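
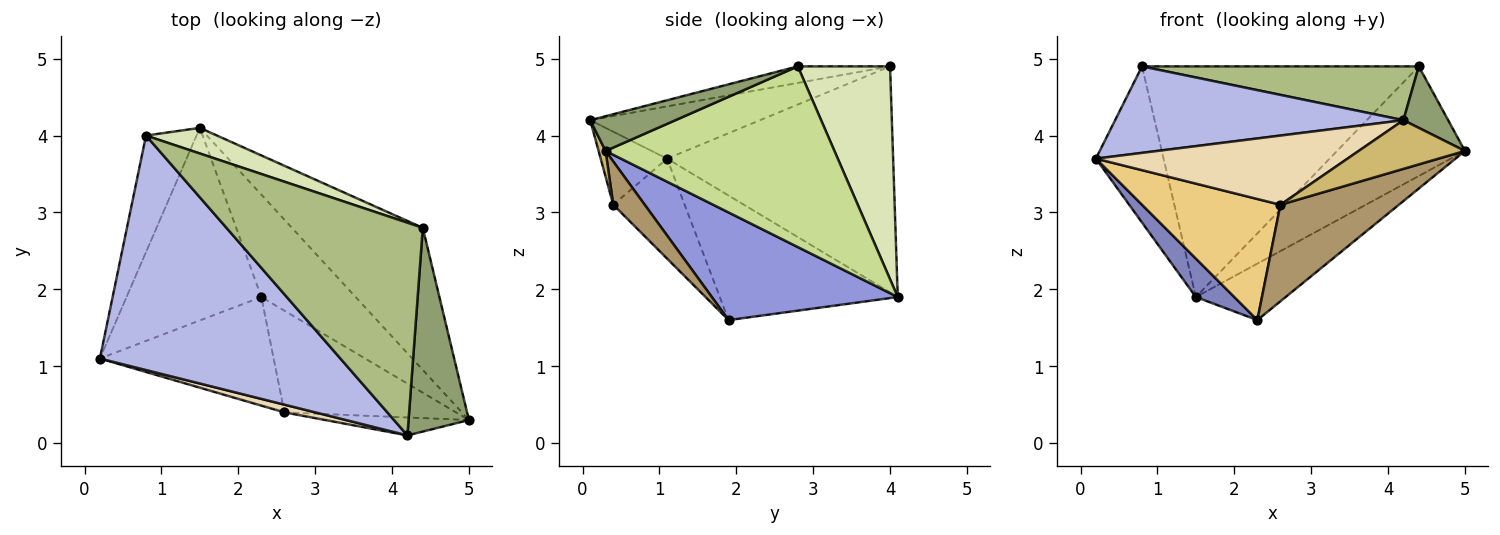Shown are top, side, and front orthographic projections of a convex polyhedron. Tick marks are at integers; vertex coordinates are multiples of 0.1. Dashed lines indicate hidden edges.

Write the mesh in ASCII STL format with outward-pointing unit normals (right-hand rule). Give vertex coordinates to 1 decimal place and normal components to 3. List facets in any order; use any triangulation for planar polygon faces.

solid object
 facet normal -0.937 0.280 -0.209
  outer loop
   vertex 0.8 4.0 4.9
   vertex 1.5 4.1 1.9
   vertex 0.2 1.1 3.7
  endloop
 endfacet
 facet normal -0.671 -0.145 -0.727
  outer loop
   vertex 2.3 1.9 1.6
   vertex 0.2 1.1 3.7
   vertex 1.5 4.1 1.9
  endloop
 endfacet
 facet normal 0.707 0.342 -0.619
  outer loop
   vertex 2.3 1.9 1.6
   vertex 1.5 4.1 1.9
   vertex 5.0 0.3 3.8
  endloop
 endfacet
 facet normal -0.200 -0.339 0.919
  outer loop
   vertex 4.2 0.1 4.2
   vertex 0.8 4.0 4.9
   vertex 0.2 1.1 3.7
  endloop
 endfacet
 facet normal 0.483 -0.253 0.839
  outer loop
   vertex 4.4 2.8 4.9
   vertex 4.2 0.1 4.2
   vertex 5.0 0.3 3.8
  endloop
 endfacet
 facet normal -0.081 -0.244 0.966
  outer loop
   vertex 4.4 2.8 4.9
   vertex 0.8 4.0 4.9
   vertex 4.2 0.1 4.2
  endloop
 endfacet
 facet normal 0.738 0.412 -0.535
  outer loop
   vertex 4.4 2.8 4.9
   vertex 5.0 0.3 3.8
   vertex 1.5 4.1 1.9
  endloop
 endfacet
 facet normal 0.314 0.943 0.105
  outer loop
   vertex 4.4 2.8 4.9
   vertex 1.5 4.1 1.9
   vertex 0.8 4.0 4.9
  endloop
 endfacet
 facet normal 0.180 -0.677 -0.713
  outer loop
   vertex 2.6 0.4 3.1
   vertex 2.3 1.9 1.6
   vertex 5.0 0.3 3.8
  endloop
 endfacet
 facet normal 0.062 -0.937 -0.345
  outer loop
   vertex 2.6 0.4 3.1
   vertex 5.0 0.3 3.8
   vertex 4.2 0.1 4.2
  endloop
 endfacet
 facet normal -0.359 -0.695 -0.623
  outer loop
   vertex 2.6 0.4 3.1
   vertex 0.2 1.1 3.7
   vertex 2.3 1.9 1.6
  endloop
 endfacet
 facet normal -0.254 -0.961 0.107
  outer loop
   vertex 2.6 0.4 3.1
   vertex 4.2 0.1 4.2
   vertex 0.2 1.1 3.7
  endloop
 endfacet
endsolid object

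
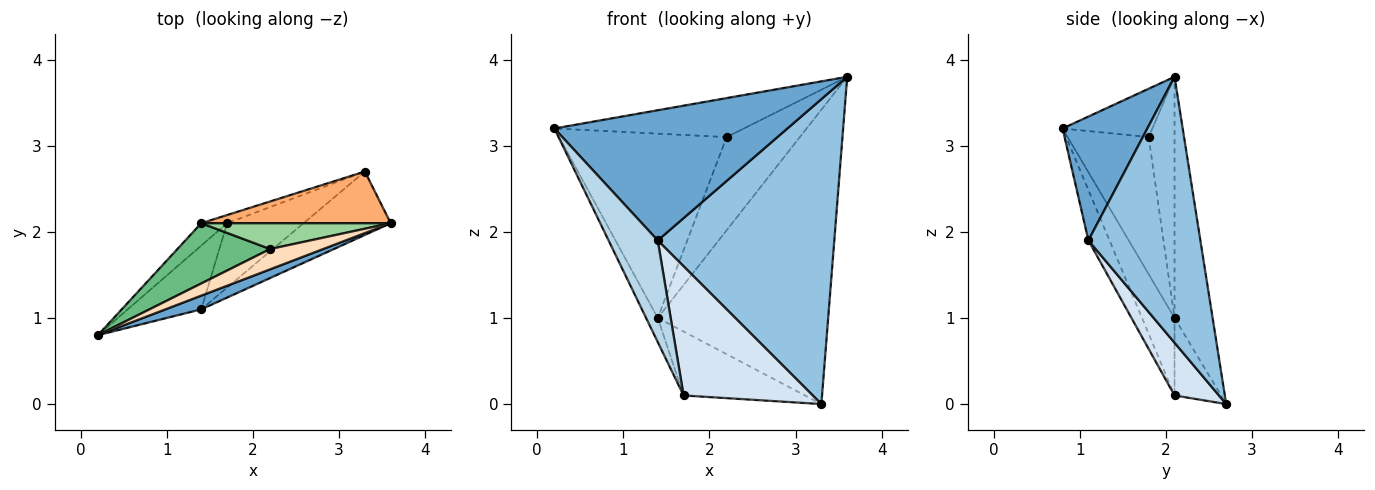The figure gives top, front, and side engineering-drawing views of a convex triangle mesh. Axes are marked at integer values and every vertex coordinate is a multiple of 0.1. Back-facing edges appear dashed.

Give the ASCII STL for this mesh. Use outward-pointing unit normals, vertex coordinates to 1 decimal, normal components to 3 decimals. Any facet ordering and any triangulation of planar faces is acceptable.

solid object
 facet normal 0.340 -0.935 0.098
  outer loop
   vertex 1.4 1.1 1.9
   vertex 3.6 2.1 3.8
   vertex 0.2 0.8 3.2
  endloop
 endfacet
 facet normal 0.527 -0.832 -0.173
  outer loop
   vertex 1.4 1.1 1.9
   vertex 3.3 2.7 0.0
   vertex 3.6 2.1 3.8
  endloop
 endfacet
 facet normal -0.342 -0.796 -0.499
  outer loop
   vertex 1.4 1.1 1.9
   vertex 0.2 0.8 3.2
   vertex 1.7 2.1 0.1
  endloop
 endfacet
 facet normal 0.294 -0.855 -0.426
  outer loop
   vertex 1.4 1.1 1.9
   vertex 1.7 2.1 0.1
   vertex 3.3 2.7 0.0
  endloop
 endfacet
 facet normal -0.898 0.322 -0.299
  outer loop
   vertex 1.4 2.1 1.0
   vertex 1.7 2.1 0.1
   vertex 0.2 0.8 3.2
  endloop
 endfacet
 facet normal -0.215 0.962 0.169
  outer loop
   vertex 1.4 2.1 1.0
   vertex 3.6 2.1 3.8
   vertex 3.3 2.7 0.0
  endloop
 endfacet
 facet normal -0.355 0.927 -0.118
  outer loop
   vertex 1.4 2.1 1.0
   vertex 3.3 2.7 0.0
   vertex 1.7 2.1 0.1
  endloop
 endfacet
 facet normal -0.388 0.818 0.425
  outer loop
   vertex 2.2 1.8 3.1
   vertex 0.2 0.8 3.2
   vertex 3.6 2.1 3.8
  endloop
 endfacet
 facet normal -0.418 0.864 0.282
  outer loop
   vertex 2.2 1.8 3.1
   vertex 1.4 2.1 1.0
   vertex 0.2 0.8 3.2
  endloop
 endfacet
 facet normal -0.322 0.912 0.253
  outer loop
   vertex 2.2 1.8 3.1
   vertex 3.6 2.1 3.8
   vertex 1.4 2.1 1.0
  endloop
 endfacet
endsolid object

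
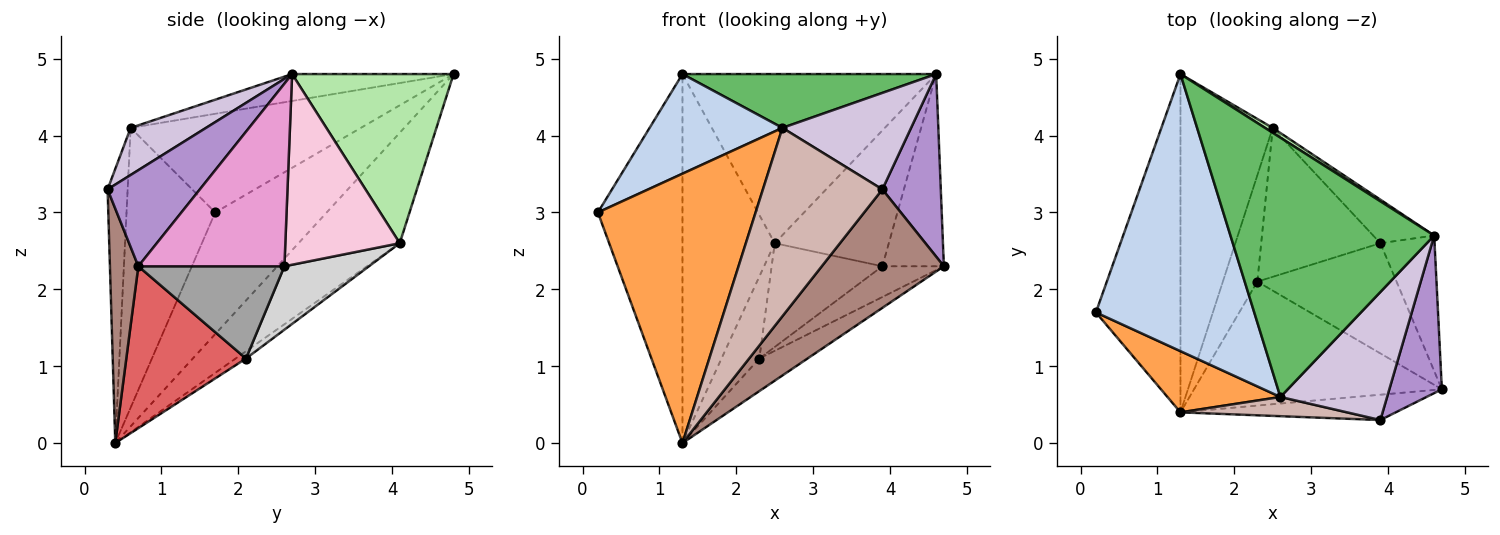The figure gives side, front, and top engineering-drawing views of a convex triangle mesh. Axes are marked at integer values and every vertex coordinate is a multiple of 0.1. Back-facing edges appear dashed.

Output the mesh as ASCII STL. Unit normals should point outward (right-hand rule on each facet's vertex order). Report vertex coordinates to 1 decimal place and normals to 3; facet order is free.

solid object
 facet normal -0.697 0.529 -0.485
  outer loop
   vertex 1.3 0.4 0.0
   vertex 0.2 1.7 3.0
   vertex 1.3 4.8 4.8
  endloop
 endfacet
 facet normal -0.506 -0.292 0.812
  outer loop
   vertex 2.6 0.6 4.1
   vertex 1.3 4.8 4.8
   vertex 0.2 1.7 3.0
  endloop
 endfacet
 facet normal -0.481 -0.855 0.194
  outer loop
   vertex 2.6 0.6 4.1
   vertex 0.2 1.7 3.0
   vertex 1.3 0.4 0.0
  endloop
 endfacet
 facet normal -0.629 0.573 -0.525
  outer loop
   vertex 2.5 4.1 2.6
   vertex 1.3 0.4 0.0
   vertex 1.3 4.8 4.8
  endloop
 endfacet
 facet normal -0.128 -0.202 0.971
  outer loop
   vertex 4.6 2.7 4.8
   vertex 1.3 4.8 4.8
   vertex 2.6 0.6 4.1
  endloop
 endfacet
 facet normal 0.537 0.843 0.024
  outer loop
   vertex 4.6 2.7 4.8
   vertex 2.5 4.1 2.6
   vertex 1.3 4.8 4.8
  endloop
 endfacet
 facet normal 0.534 0.215 -0.818
  outer loop
   vertex 2.3 2.1 1.1
   vertex 4.7 0.7 2.3
   vertex 1.3 0.4 0.0
  endloop
 endfacet
 facet normal -0.165 0.602 -0.781
  outer loop
   vertex 2.3 2.1 1.1
   vertex 1.3 0.4 0.0
   vertex 2.5 4.1 2.6
  endloop
 endfacet
 facet normal 0.767 -0.486 0.419
  outer loop
   vertex 3.9 0.3 3.3
   vertex 4.7 0.7 2.3
   vertex 4.6 2.7 4.8
  endloop
 endfacet
 facet normal 0.332 -0.568 0.753
  outer loop
   vertex 3.9 0.3 3.3
   vertex 4.6 2.7 4.8
   vertex 2.6 0.6 4.1
  endloop
 endfacet
 facet normal 0.222 -0.954 -0.204
  outer loop
   vertex 3.9 0.3 3.3
   vertex 1.3 0.4 0.0
   vertex 4.7 0.7 2.3
  endloop
 endfacet
 facet normal -0.165 -0.981 0.100
  outer loop
   vertex 3.9 0.3 3.3
   vertex 2.6 0.6 4.1
   vertex 1.3 0.4 0.0
  endloop
 endfacet
 facet normal 0.889 0.374 -0.264
  outer loop
   vertex 3.9 2.6 2.3
   vertex 4.6 2.7 4.8
   vertex 4.7 0.7 2.3
  endloop
 endfacet
 facet normal 0.691 0.689 -0.221
  outer loop
   vertex 3.9 2.6 2.3
   vertex 2.5 4.1 2.6
   vertex 4.6 2.7 4.8
  endloop
 endfacet
 facet normal 0.538 0.227 -0.812
  outer loop
   vertex 3.9 2.6 2.3
   vertex 4.7 0.7 2.3
   vertex 2.3 2.1 1.1
  endloop
 endfacet
 facet normal 0.400 0.524 -0.752
  outer loop
   vertex 3.9 2.6 2.3
   vertex 2.3 2.1 1.1
   vertex 2.5 4.1 2.6
  endloop
 endfacet
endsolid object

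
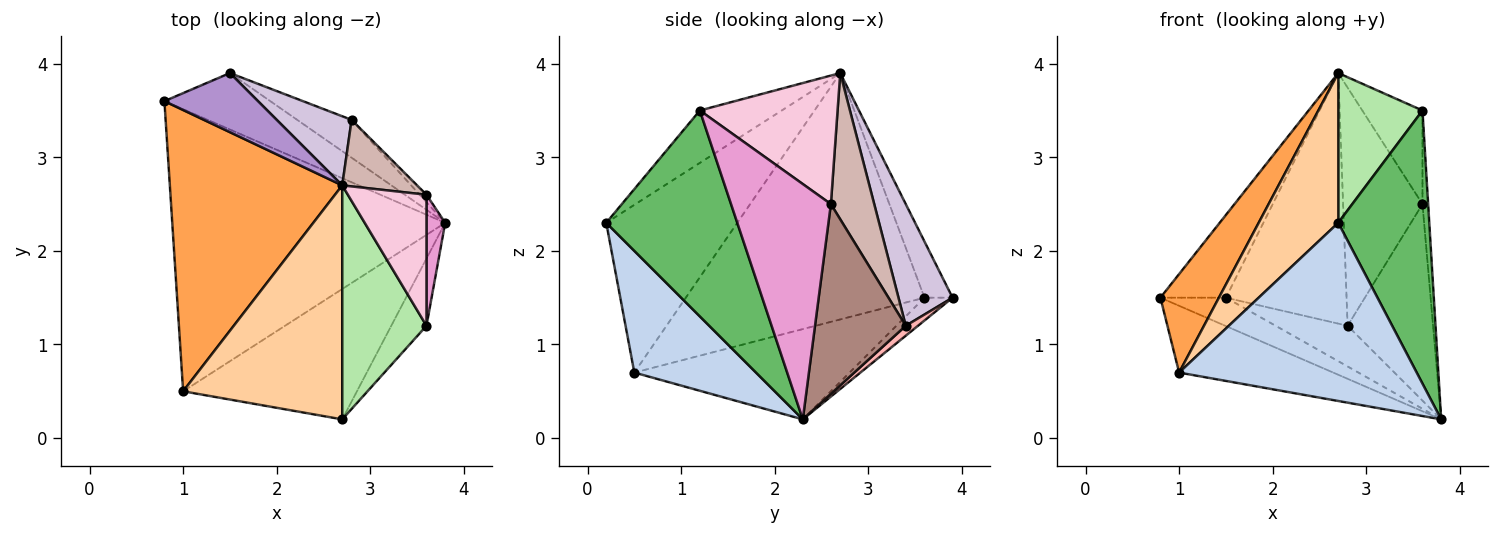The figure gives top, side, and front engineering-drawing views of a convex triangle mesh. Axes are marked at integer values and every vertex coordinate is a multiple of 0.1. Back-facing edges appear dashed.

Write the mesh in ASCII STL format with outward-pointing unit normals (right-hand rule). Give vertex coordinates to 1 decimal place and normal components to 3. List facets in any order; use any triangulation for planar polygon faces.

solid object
 facet normal -0.306 0.219 -0.926
  outer loop
   vertex 1.0 0.5 0.7
   vertex 0.8 3.6 1.5
   vertex 3.8 2.3 0.2
  endloop
 endfacet
 facet normal 0.382 -0.746 -0.546
  outer loop
   vertex 1.0 0.5 0.7
   vertex 3.8 2.3 0.2
   vertex 2.7 0.2 2.3
  endloop
 endfacet
 facet normal -0.803 -0.197 0.562
  outer loop
   vertex 1.0 0.5 0.7
   vertex 2.7 2.7 3.9
   vertex 0.8 3.6 1.5
  endloop
 endfacet
 facet normal -0.664 -0.403 0.630
  outer loop
   vertex 1.0 0.5 0.7
   vertex 2.7 0.2 2.3
   vertex 2.7 2.7 3.9
  endloop
 endfacet
 facet normal 0.813 -0.565 -0.139
  outer loop
   vertex 3.6 1.2 3.5
   vertex 2.7 0.2 2.3
   vertex 3.8 2.3 0.2
  endloop
 endfacet
 facet normal -0.464 -0.477 0.746
  outer loop
   vertex 3.6 1.2 3.5
   vertex 2.7 2.7 3.9
   vertex 2.7 0.2 2.3
  endloop
 endfacet
 facet normal -0.189 0.441 -0.877
  outer loop
   vertex 1.5 3.9 1.5
   vertex 3.8 2.3 0.2
   vertex 0.8 3.6 1.5
  endloop
 endfacet
 facet normal 0.124 0.727 -0.676
  outer loop
   vertex 1.5 3.9 1.5
   vertex 2.8 3.4 1.2
   vertex 3.8 2.3 0.2
  endloop
 endfacet
 facet normal -0.329 0.768 0.549
  outer loop
   vertex 1.5 3.9 1.5
   vertex 0.8 3.6 1.5
   vertex 2.7 2.7 3.9
  endloop
 endfacet
 facet normal 0.397 0.885 0.244
  outer loop
   vertex 1.5 3.9 1.5
   vertex 2.7 2.7 3.9
   vertex 2.8 3.4 1.2
  endloop
 endfacet
 facet normal 0.728 0.685 -0.026
  outer loop
   vertex 3.6 2.6 2.5
   vertex 3.8 2.3 0.2
   vertex 2.8 3.4 1.2
  endloop
 endfacet
 facet normal 0.465 0.852 0.238
  outer loop
   vertex 3.6 2.6 2.5
   vertex 2.8 3.4 1.2
   vertex 2.7 2.7 3.9
  endloop
 endfacet
 facet normal 0.995 0.057 0.079
  outer loop
   vertex 3.6 2.6 2.5
   vertex 3.6 1.2 3.5
   vertex 3.8 2.3 0.2
  endloop
 endfacet
 facet normal 0.799 0.349 0.489
  outer loop
   vertex 3.6 2.6 2.5
   vertex 2.7 2.7 3.9
   vertex 3.6 1.2 3.5
  endloop
 endfacet
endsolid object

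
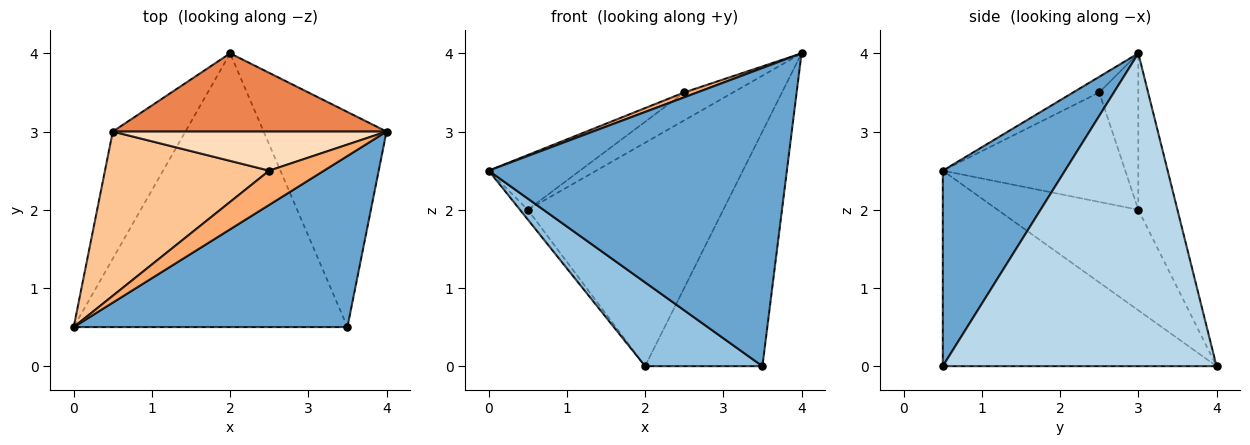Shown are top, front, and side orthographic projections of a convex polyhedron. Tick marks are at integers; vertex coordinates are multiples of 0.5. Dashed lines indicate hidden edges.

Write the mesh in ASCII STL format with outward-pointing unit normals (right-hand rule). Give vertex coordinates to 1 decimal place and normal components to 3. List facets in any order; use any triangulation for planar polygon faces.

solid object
 facet normal 0.335 -0.817 0.469
  outer loop
   vertex 3.5 0.5 0.0
   vertex 4.0 3.0 4.0
   vertex 0.0 0.5 2.5
  endloop
 endfacet
 facet normal -0.564 -0.242 -0.790
  outer loop
   vertex 3.5 0.5 0.0
   vertex 0.0 0.5 2.5
   vertex 2.0 4.0 0.0
  endloop
 endfacet
 facet normal 0.865 0.371 -0.340
  outer loop
   vertex 3.5 0.5 0.0
   vertex 2.0 4.0 0.0
   vertex 4.0 3.0 4.0
  endloop
 endfacet
 facet normal -0.810 0.045 -0.585
  outer loop
   vertex 0.5 3.0 2.0
   vertex 2.0 4.0 0.0
   vertex 0.0 0.5 2.5
  endloop
 endfacet
 facet normal -0.185 0.927 0.325
  outer loop
   vertex 0.5 3.0 2.0
   vertex 4.0 3.0 4.0
   vertex 2.0 4.0 0.0
  endloop
 endfacet
 facet normal -0.272 -0.136 0.953
  outer loop
   vertex 2.5 2.5 3.5
   vertex 0.0 0.5 2.5
   vertex 4.0 3.0 4.0
  endloop
 endfacet
 facet normal -0.535 0.267 0.802
  outer loop
   vertex 2.5 2.5 3.5
   vertex 0.5 3.0 2.0
   vertex 0.0 0.5 2.5
  endloop
 endfacet
 facet normal -0.422 0.527 0.738
  outer loop
   vertex 2.5 2.5 3.5
   vertex 4.0 3.0 4.0
   vertex 0.5 3.0 2.0
  endloop
 endfacet
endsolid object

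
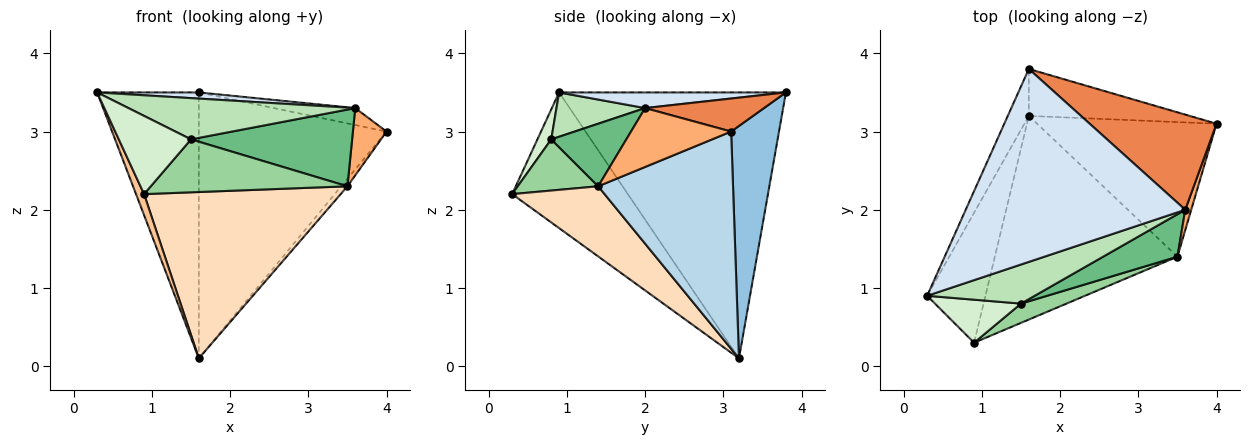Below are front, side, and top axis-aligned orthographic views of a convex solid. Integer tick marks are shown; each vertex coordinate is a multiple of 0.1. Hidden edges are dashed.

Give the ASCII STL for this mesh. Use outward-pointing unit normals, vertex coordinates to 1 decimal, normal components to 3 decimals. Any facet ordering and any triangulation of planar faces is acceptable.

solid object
 facet normal -0.910 0.408 -0.072
  outer loop
   vertex 1.6 3.2 0.1
   vertex 0.3 0.9 3.5
   vertex 1.6 3.8 3.5
  endloop
 endfacet
 facet normal 0.243 0.955 -0.169
  outer loop
   vertex 1.6 3.2 0.1
   vertex 1.6 3.8 3.5
   vertex 4.0 3.1 3.0
  endloop
 endfacet
 facet normal 0.771 0.035 -0.636
  outer loop
   vertex 3.5 1.4 2.3
   vertex 1.6 3.2 0.1
   vertex 4.0 3.1 3.0
  endloop
 endfacet
 facet normal 0.071 -0.032 0.997
  outer loop
   vertex 3.6 2.0 3.3
   vertex 1.6 3.8 3.5
   vertex 0.3 0.9 3.5
  endloop
 endfacet
 facet normal 0.248 0.170 0.954
  outer loop
   vertex 3.6 2.0 3.3
   vertex 4.0 3.1 3.0
   vertex 1.6 3.8 3.5
  endloop
 endfacet
 facet normal 0.944 -0.317 0.096
  outer loop
   vertex 3.6 2.0 3.3
   vertex 3.5 1.4 2.3
   vertex 4.0 3.1 3.0
  endloop
 endfacet
 facet normal -0.917 -0.064 -0.394
  outer loop
   vertex 0.9 0.3 2.2
   vertex 0.3 0.9 3.5
   vertex 1.6 3.2 0.1
  endloop
 endfacet
 facet normal 0.285 -0.606 -0.742
  outer loop
   vertex 0.9 0.3 2.2
   vertex 1.6 3.2 0.1
   vertex 3.5 1.4 2.3
  endloop
 endfacet
 facet normal 0.378 -0.810 0.448
  outer loop
   vertex 1.5 0.8 2.9
   vertex 3.5 1.4 2.3
   vertex 3.6 2.0 3.3
  endloop
 endfacet
 facet normal 0.359 -0.877 0.319
  outer loop
   vertex 1.5 0.8 2.9
   vertex 0.9 0.3 2.2
   vertex 3.5 1.4 2.3
  endloop
 endfacet
 facet normal 0.273 -0.698 0.662
  outer loop
   vertex 1.5 0.8 2.9
   vertex 3.6 2.0 3.3
   vertex 0.3 0.9 3.5
  endloop
 endfacet
 facet normal 0.166 -0.864 0.475
  outer loop
   vertex 1.5 0.8 2.9
   vertex 0.3 0.9 3.5
   vertex 0.9 0.3 2.2
  endloop
 endfacet
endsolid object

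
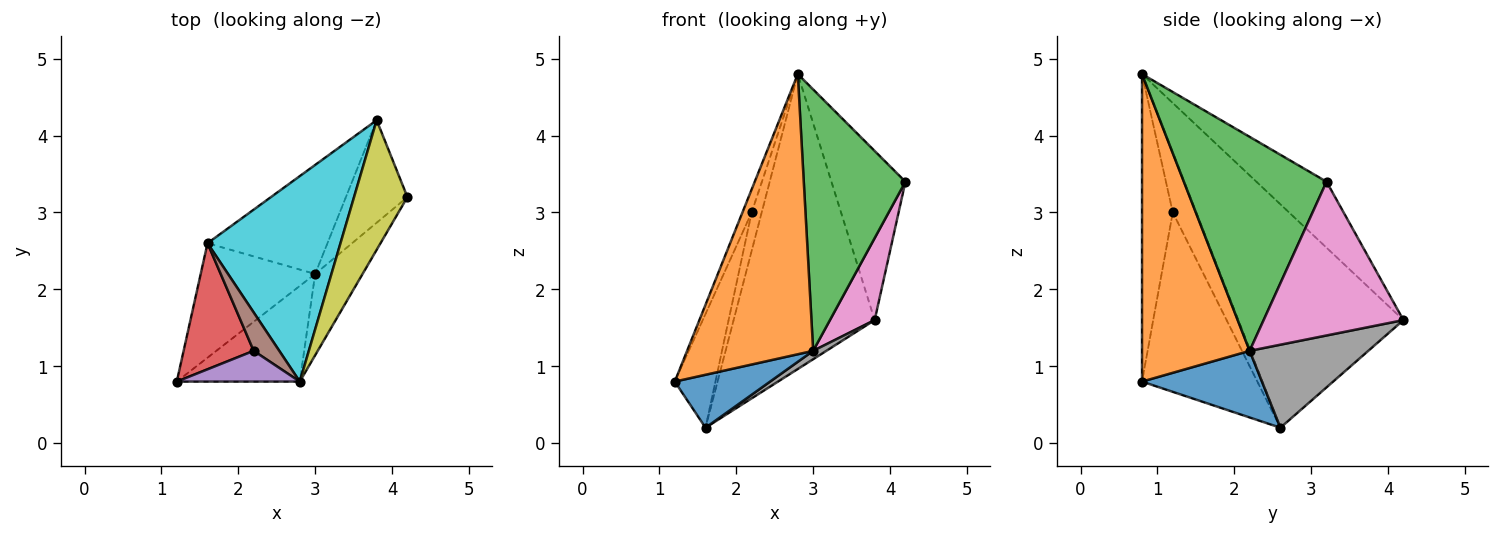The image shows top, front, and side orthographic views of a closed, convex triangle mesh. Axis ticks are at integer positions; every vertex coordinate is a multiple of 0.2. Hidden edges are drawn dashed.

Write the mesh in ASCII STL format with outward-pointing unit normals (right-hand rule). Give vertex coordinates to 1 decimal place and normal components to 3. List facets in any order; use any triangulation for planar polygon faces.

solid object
 facet normal 0.467 -0.371 -0.802
  outer loop
   vertex 3.0 2.2 1.2
   vertex 1.2 0.8 0.8
   vertex 1.6 2.6 0.2
  endloop
 endfacet
 facet normal 0.628 -0.736 -0.251
  outer loop
   vertex 3.0 2.2 1.2
   vertex 2.8 0.8 4.8
   vertex 1.2 0.8 0.8
  endloop
 endfacet
 facet normal 0.801 -0.571 -0.178
  outer loop
   vertex 3.0 2.2 1.2
   vertex 4.2 3.2 3.4
   vertex 2.8 0.8 4.8
  endloop
 endfacet
 facet normal -0.885 0.312 0.346
  outer loop
   vertex 2.2 1.2 3.0
   vertex 1.6 2.6 0.2
   vertex 1.2 0.8 0.8
  endloop
 endfacet
 facet normal -0.894 0.268 0.358
  outer loop
   vertex 2.2 1.2 3.0
   vertex 1.2 0.8 0.8
   vertex 2.8 0.8 4.8
  endloop
 endfacet
 facet normal -0.855 0.367 0.367
  outer loop
   vertex 2.2 1.2 3.0
   vertex 2.8 0.8 4.8
   vertex 1.6 2.6 0.2
  endloop
 endfacet
 facet normal 0.890 -0.285 -0.356
  outer loop
   vertex 3.8 4.2 1.6
   vertex 4.2 3.2 3.4
   vertex 3.0 2.2 1.2
  endloop
 endfacet
 facet normal 0.568 -0.063 -0.821
  outer loop
   vertex 3.8 4.2 1.6
   vertex 3.0 2.2 1.2
   vertex 1.6 2.6 0.2
  endloop
 endfacet
 facet normal -0.601 0.634 0.486
  outer loop
   vertex 3.8 4.2 1.6
   vertex 2.8 0.8 4.8
   vertex 4.2 3.2 3.4
  endloop
 endfacet
 facet normal -0.693 0.592 0.412
  outer loop
   vertex 3.8 4.2 1.6
   vertex 1.6 2.6 0.2
   vertex 2.8 0.8 4.8
  endloop
 endfacet
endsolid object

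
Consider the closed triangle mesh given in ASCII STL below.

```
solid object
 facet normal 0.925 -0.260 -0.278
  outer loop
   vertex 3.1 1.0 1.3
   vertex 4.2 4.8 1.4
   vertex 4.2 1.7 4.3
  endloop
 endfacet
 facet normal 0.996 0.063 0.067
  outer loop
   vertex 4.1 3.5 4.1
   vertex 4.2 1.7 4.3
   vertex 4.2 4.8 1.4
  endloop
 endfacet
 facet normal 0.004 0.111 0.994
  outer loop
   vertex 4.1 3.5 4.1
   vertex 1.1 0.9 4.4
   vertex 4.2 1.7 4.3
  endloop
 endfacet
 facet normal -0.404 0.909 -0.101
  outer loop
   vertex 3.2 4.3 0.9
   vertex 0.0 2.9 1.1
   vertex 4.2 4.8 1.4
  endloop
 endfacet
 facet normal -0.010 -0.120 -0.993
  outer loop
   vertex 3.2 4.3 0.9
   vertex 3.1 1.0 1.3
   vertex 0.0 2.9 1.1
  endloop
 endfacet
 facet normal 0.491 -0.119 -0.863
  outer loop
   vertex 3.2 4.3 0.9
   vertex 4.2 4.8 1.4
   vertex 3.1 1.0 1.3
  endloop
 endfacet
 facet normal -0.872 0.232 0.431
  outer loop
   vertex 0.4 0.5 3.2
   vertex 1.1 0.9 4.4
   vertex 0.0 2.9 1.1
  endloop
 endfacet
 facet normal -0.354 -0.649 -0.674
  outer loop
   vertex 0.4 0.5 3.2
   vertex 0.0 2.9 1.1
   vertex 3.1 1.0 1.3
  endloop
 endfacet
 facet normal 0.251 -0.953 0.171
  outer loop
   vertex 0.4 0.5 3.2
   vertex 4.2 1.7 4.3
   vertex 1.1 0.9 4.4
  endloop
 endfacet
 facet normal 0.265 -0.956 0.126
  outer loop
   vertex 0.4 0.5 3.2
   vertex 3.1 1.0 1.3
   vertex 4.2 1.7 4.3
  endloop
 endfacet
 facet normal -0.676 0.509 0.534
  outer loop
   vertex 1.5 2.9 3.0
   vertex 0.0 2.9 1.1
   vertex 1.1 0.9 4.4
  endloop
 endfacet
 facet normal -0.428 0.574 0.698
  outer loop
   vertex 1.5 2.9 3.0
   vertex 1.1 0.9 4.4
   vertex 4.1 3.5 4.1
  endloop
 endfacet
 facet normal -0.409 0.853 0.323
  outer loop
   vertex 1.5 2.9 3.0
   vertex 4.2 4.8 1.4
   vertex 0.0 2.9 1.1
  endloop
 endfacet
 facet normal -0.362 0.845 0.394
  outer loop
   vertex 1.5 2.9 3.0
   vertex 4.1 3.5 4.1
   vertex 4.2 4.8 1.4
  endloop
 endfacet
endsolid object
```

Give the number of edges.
21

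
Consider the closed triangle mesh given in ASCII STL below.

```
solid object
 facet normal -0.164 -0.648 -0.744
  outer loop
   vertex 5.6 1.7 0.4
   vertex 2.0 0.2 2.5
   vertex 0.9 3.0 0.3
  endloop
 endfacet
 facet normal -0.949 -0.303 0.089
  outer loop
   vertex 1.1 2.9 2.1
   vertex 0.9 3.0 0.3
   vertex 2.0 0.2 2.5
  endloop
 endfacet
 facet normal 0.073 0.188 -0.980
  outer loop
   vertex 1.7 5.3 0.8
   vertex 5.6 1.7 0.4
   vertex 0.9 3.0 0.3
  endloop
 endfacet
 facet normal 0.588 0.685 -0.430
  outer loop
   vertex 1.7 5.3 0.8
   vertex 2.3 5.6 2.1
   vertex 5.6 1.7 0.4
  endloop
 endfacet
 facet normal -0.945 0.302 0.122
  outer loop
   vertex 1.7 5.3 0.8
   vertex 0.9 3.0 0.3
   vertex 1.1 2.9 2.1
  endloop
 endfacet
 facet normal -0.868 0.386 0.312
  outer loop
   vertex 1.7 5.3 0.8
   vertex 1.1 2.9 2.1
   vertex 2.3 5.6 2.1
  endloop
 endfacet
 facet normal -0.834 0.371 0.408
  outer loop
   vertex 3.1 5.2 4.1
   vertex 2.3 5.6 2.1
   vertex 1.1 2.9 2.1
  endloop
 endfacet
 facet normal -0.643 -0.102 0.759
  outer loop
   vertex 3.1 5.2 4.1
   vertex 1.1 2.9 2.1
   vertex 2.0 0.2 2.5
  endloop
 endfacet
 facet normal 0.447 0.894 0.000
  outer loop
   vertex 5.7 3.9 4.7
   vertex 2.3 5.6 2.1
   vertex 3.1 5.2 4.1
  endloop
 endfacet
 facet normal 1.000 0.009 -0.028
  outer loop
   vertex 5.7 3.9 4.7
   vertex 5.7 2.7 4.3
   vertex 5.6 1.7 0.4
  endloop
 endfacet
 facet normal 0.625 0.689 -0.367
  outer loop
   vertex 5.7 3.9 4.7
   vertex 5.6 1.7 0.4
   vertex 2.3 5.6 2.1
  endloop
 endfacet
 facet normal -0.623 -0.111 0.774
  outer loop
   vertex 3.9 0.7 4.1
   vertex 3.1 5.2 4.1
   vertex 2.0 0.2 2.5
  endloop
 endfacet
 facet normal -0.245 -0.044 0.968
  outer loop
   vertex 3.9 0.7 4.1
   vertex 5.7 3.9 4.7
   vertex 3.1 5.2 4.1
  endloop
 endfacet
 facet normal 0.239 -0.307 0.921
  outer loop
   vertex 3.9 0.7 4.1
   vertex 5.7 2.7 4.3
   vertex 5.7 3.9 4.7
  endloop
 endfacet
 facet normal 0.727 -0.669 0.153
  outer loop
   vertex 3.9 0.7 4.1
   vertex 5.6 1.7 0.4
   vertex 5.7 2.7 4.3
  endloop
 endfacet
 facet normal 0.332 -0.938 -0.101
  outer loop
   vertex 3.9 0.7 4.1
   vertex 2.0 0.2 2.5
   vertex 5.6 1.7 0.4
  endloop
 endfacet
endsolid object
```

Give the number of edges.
24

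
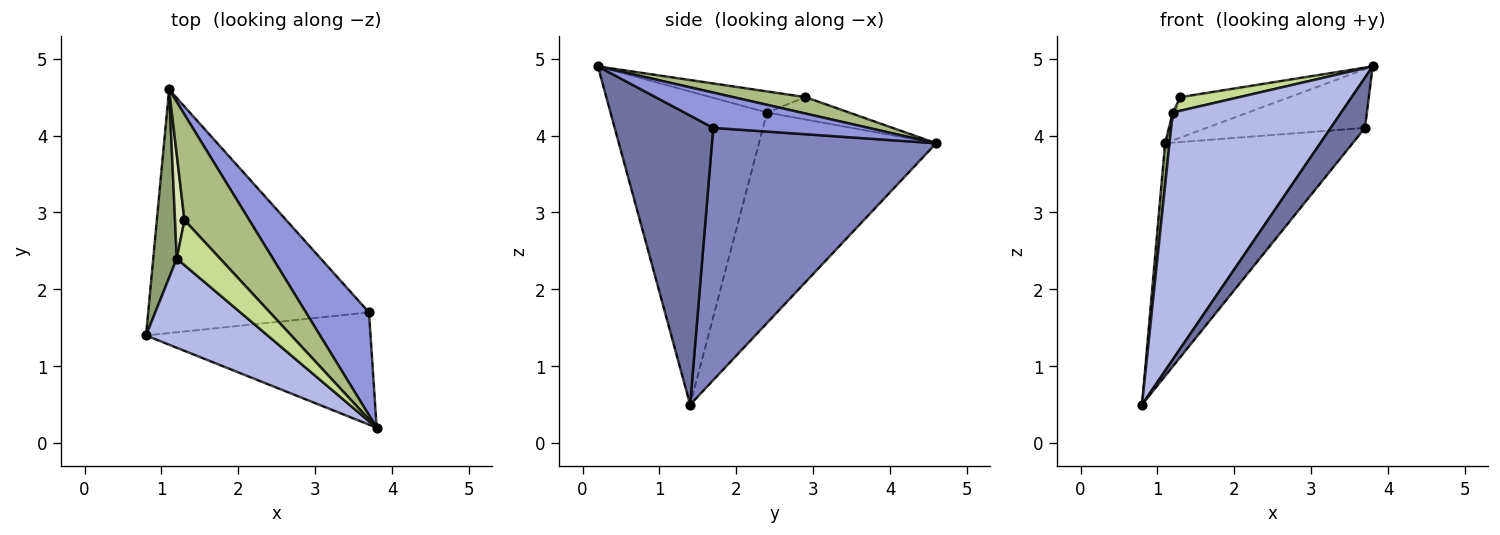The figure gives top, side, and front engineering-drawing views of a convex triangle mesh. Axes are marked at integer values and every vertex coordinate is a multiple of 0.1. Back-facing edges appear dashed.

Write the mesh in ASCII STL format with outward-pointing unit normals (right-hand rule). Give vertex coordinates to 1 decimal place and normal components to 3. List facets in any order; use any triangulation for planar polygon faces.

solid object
 facet normal 0.762 -0.265 -0.591
  outer loop
   vertex 3.7 1.7 4.1
   vertex 3.8 0.2 4.9
   vertex 0.8 1.4 0.5
  endloop
 endfacet
 facet normal 0.637 0.533 -0.557
  outer loop
   vertex 3.7 1.7 4.1
   vertex 0.8 1.4 0.5
   vertex 1.1 4.6 3.9
  endloop
 endfacet
 facet normal 0.437 0.446 0.781
  outer loop
   vertex 3.7 1.7 4.1
   vertex 1.1 4.6 3.9
   vertex 3.8 0.2 4.9
  endloop
 endfacet
 facet normal -0.658 -0.708 0.256
  outer loop
   vertex 1.2 2.4 4.3
   vertex 0.8 1.4 0.5
   vertex 3.8 0.2 4.9
  endloop
 endfacet
 facet normal -0.993 -0.025 0.111
  outer loop
   vertex 1.2 2.4 4.3
   vertex 1.1 4.6 3.9
   vertex 0.8 1.4 0.5
  endloop
 endfacet
 facet normal 0.230 0.348 0.909
  outer loop
   vertex 1.3 2.9 4.5
   vertex 3.8 0.2 4.9
   vertex 1.1 4.6 3.9
  endloop
 endfacet
 facet normal -0.422 -0.263 0.868
  outer loop
   vertex 1.3 2.9 4.5
   vertex 1.2 2.4 4.3
   vertex 3.8 0.2 4.9
  endloop
 endfacet
 facet normal -0.921 0.029 0.389
  outer loop
   vertex 1.3 2.9 4.5
   vertex 1.1 4.6 3.9
   vertex 1.2 2.4 4.3
  endloop
 endfacet
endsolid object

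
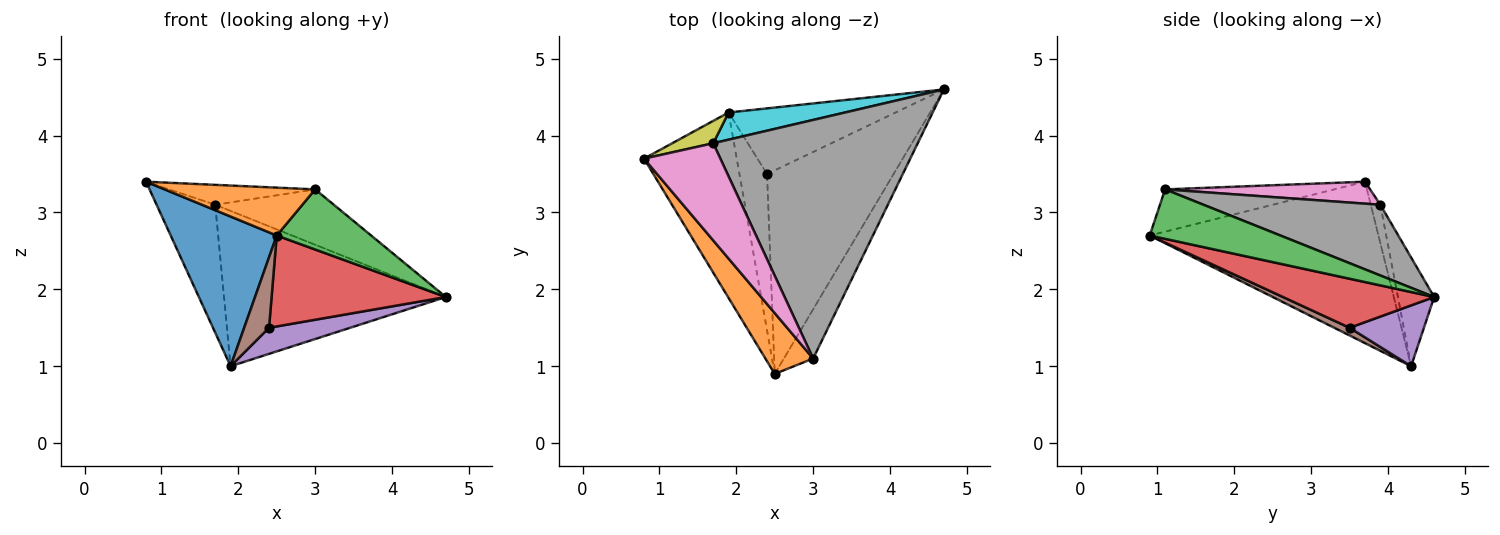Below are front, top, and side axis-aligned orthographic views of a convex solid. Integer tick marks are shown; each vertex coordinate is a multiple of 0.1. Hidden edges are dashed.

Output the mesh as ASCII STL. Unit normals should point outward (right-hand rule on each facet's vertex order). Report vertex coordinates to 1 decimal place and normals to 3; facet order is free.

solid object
 facet normal -0.805 -0.373 -0.462
  outer loop
   vertex 1.9 4.3 1.0
   vertex 2.5 0.9 2.7
   vertex 0.8 3.7 3.4
  endloop
 endfacet
 facet normal -0.571 -0.508 0.645
  outer loop
   vertex 3.0 1.1 3.3
   vertex 0.8 3.7 3.4
   vertex 2.5 0.9 2.7
  endloop
 endfacet
 facet normal 0.731 -0.528 -0.433
  outer loop
   vertex 3.0 1.1 3.3
   vertex 2.5 0.9 2.7
   vertex 4.7 4.6 1.9
  endloop
 endfacet
 facet normal 0.334 -0.384 -0.861
  outer loop
   vertex 2.4 3.5 1.5
   vertex 4.7 4.6 1.9
   vertex 2.5 0.9 2.7
  endloop
 endfacet
 facet normal 0.320 -0.350 -0.880
  outer loop
   vertex 2.4 3.5 1.5
   vertex 1.9 4.3 1.0
   vertex 4.7 4.6 1.9
  endloop
 endfacet
 facet normal 0.246 -0.398 -0.884
  outer loop
   vertex 2.4 3.5 1.5
   vertex 2.5 0.9 2.7
   vertex 1.9 4.3 1.0
  endloop
 endfacet
 facet normal 0.271 0.193 0.943
  outer loop
   vertex 1.7 3.9 3.1
   vertex 0.8 3.7 3.4
   vertex 3.0 1.1 3.3
  endloop
 endfacet
 facet normal 0.319 0.214 0.923
  outer loop
   vertex 1.7 3.9 3.1
   vertex 3.0 1.1 3.3
   vertex 4.7 4.6 1.9
  endloop
 endfacet
 facet normal -0.159 0.972 0.170
  outer loop
   vertex 1.7 3.9 3.1
   vertex 1.9 4.3 1.0
   vertex 0.8 3.7 3.4
  endloop
 endfacet
 facet normal -0.159 0.973 0.170
  outer loop
   vertex 1.7 3.9 3.1
   vertex 4.7 4.6 1.9
   vertex 1.9 4.3 1.0
  endloop
 endfacet
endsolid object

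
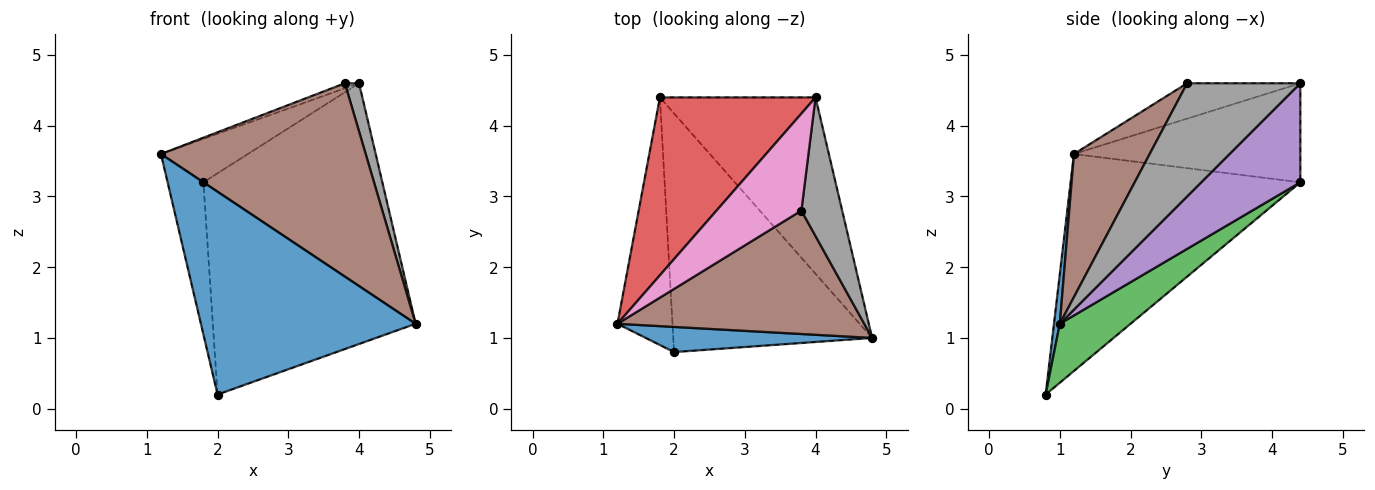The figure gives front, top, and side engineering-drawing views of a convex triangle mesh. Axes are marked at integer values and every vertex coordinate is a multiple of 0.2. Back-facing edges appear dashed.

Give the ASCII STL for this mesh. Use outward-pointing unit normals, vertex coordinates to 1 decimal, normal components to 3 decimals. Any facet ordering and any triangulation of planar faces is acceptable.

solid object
 facet normal 0.027 -0.992 0.123
  outer loop
   vertex 2.0 0.8 0.2
   vertex 4.8 1.0 1.2
   vertex 1.2 1.2 3.6
  endloop
 endfacet
 facet normal -0.958 0.149 -0.243
  outer loop
   vertex 2.0 0.8 0.2
   vertex 1.2 1.2 3.6
   vertex 1.8 4.4 3.2
  endloop
 endfacet
 facet normal 0.220 0.632 -0.743
  outer loop
   vertex 2.0 0.8 0.2
   vertex 1.8 4.4 3.2
   vertex 4.8 1.0 1.2
  endloop
 endfacet
 facet normal -0.526 0.202 0.826
  outer loop
   vertex 4.0 4.4 4.6
   vertex 1.8 4.4 3.2
   vertex 1.2 1.2 3.6
  endloop
 endfacet
 facet normal 0.385 0.696 -0.606
  outer loop
   vertex 4.0 4.4 4.6
   vertex 4.8 1.0 1.2
   vertex 1.8 4.4 3.2
  endloop
 endfacet
 facet normal 0.298 -0.805 0.514
  outer loop
   vertex 3.8 2.8 4.6
   vertex 1.2 1.2 3.6
   vertex 4.8 1.0 1.2
  endloop
 endfacet
 facet normal -0.384 0.048 0.922
  outer loop
   vertex 3.8 2.8 4.6
   vertex 4.0 4.4 4.6
   vertex 1.2 1.2 3.6
  endloop
 endfacet
 facet normal 0.934 -0.117 0.337
  outer loop
   vertex 3.8 2.8 4.6
   vertex 4.8 1.0 1.2
   vertex 4.0 4.4 4.6
  endloop
 endfacet
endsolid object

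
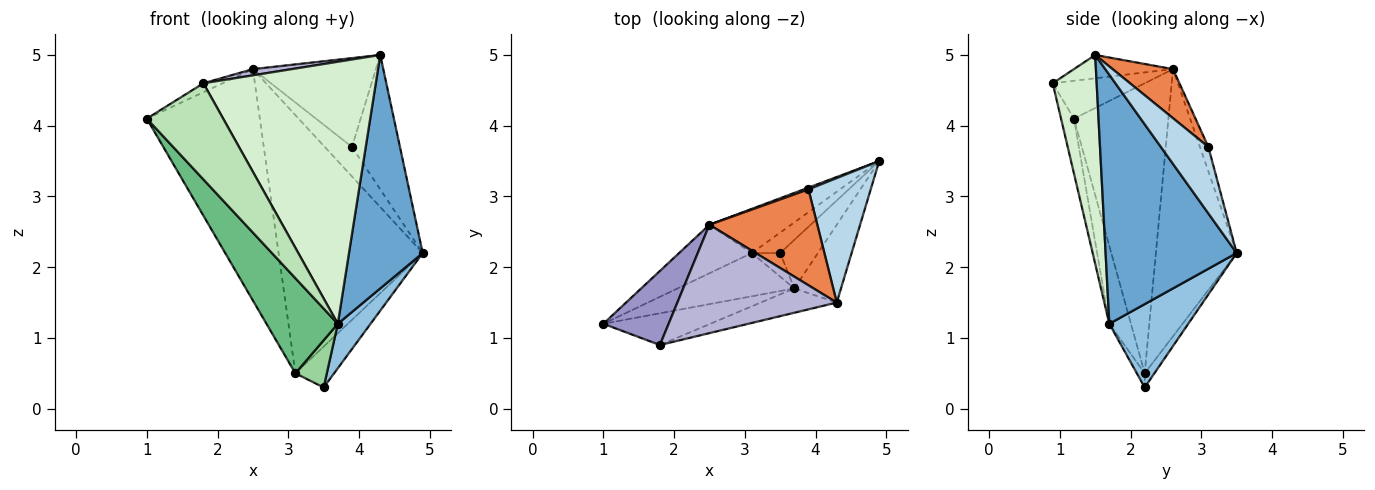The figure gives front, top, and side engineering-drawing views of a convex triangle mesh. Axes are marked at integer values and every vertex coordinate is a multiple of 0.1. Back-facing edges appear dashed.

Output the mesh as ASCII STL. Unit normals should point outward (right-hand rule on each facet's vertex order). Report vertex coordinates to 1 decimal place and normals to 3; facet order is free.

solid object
 facet normal 0.860 -0.484 -0.161
  outer loop
   vertex 3.7 1.7 1.2
   vertex 4.9 3.5 2.2
   vertex 4.3 1.5 5.0
  endloop
 endfacet
 facet normal 0.852 -0.354 -0.386
  outer loop
   vertex 3.7 1.7 1.2
   vertex 3.5 2.2 0.3
   vertex 4.9 3.5 2.2
  endloop
 endfacet
 facet normal 0.587 0.594 0.550
  outer loop
   vertex 3.9 3.1 3.7
   vertex 4.3 1.5 5.0
   vertex 4.9 3.5 2.2
  endloop
 endfacet
 facet normal -0.296 0.954 0.057
  outer loop
   vertex 3.9 3.1 3.7
   vertex 4.9 3.5 2.2
   vertex 2.5 2.6 4.8
  endloop
 endfacet
 facet normal 0.317 0.645 0.696
  outer loop
   vertex 3.9 3.1 3.7
   vertex 2.5 2.6 4.8
   vertex 4.3 1.5 5.0
  endloop
 endfacet
 facet normal -0.218 0.873 -0.436
  outer loop
   vertex 3.1 2.2 0.5
   vertex 4.9 3.5 2.2
   vertex 3.5 2.2 0.3
  endloop
 endfacet
 facet normal -0.484 0.863 -0.148
  outer loop
   vertex 3.1 2.2 0.5
   vertex 2.5 2.6 4.8
   vertex 4.9 3.5 2.2
  endloop
 endfacet
 facet normal -0.633 0.758 -0.159
  outer loop
   vertex 3.1 2.2 0.5
   vertex 1.0 1.2 4.1
   vertex 2.5 2.6 4.8
  endloop
 endfacet
 facet normal -0.266 -0.878 -0.399
  outer loop
   vertex 3.1 2.2 0.5
   vertex 3.7 1.7 1.2
   vertex 1.0 1.2 4.1
  endloop
 endfacet
 facet normal -0.218 -0.873 -0.436
  outer loop
   vertex 3.1 2.2 0.5
   vertex 3.5 2.2 0.3
   vertex 3.7 1.7 1.2
  endloop
 endfacet
 facet normal -0.158 -0.938 -0.309
  outer loop
   vertex 1.8 0.9 4.6
   vertex 1.0 1.2 4.1
   vertex 3.7 1.7 1.2
  endloop
 endfacet
 facet normal 0.246 -0.965 -0.090
  outer loop
   vertex 1.8 0.9 4.6
   vertex 3.7 1.7 1.2
   vertex 4.3 1.5 5.0
  endloop
 endfacet
 facet normal -0.499 0.104 0.860
  outer loop
   vertex 1.8 0.9 4.6
   vertex 2.5 2.6 4.8
   vertex 1.0 1.2 4.1
  endloop
 endfacet
 facet normal -0.144 -0.057 0.988
  outer loop
   vertex 1.8 0.9 4.6
   vertex 4.3 1.5 5.0
   vertex 2.5 2.6 4.8
  endloop
 endfacet
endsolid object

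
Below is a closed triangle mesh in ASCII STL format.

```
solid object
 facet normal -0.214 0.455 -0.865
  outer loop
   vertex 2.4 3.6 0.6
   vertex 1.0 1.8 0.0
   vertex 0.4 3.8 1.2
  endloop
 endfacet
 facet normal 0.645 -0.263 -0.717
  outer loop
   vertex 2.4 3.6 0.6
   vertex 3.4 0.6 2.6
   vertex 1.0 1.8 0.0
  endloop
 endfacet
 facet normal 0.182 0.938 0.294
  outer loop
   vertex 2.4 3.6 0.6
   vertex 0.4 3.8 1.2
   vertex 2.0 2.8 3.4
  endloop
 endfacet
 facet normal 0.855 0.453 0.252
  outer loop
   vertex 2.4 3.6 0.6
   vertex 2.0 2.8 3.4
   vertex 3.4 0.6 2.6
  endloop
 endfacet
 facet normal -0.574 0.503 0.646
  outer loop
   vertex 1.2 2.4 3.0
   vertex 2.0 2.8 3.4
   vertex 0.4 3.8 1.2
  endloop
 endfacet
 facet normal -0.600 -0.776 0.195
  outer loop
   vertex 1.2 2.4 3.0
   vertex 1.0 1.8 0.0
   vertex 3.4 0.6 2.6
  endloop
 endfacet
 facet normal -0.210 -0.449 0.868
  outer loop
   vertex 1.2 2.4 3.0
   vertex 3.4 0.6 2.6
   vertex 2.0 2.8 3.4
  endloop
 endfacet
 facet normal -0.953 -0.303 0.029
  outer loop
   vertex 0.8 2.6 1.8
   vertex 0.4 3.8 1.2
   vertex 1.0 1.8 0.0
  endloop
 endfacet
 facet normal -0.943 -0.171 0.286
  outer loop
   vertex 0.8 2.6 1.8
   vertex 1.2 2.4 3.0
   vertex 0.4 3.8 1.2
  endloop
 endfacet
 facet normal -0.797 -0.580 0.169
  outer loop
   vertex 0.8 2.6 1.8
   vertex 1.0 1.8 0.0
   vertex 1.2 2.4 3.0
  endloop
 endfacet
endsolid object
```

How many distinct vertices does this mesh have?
7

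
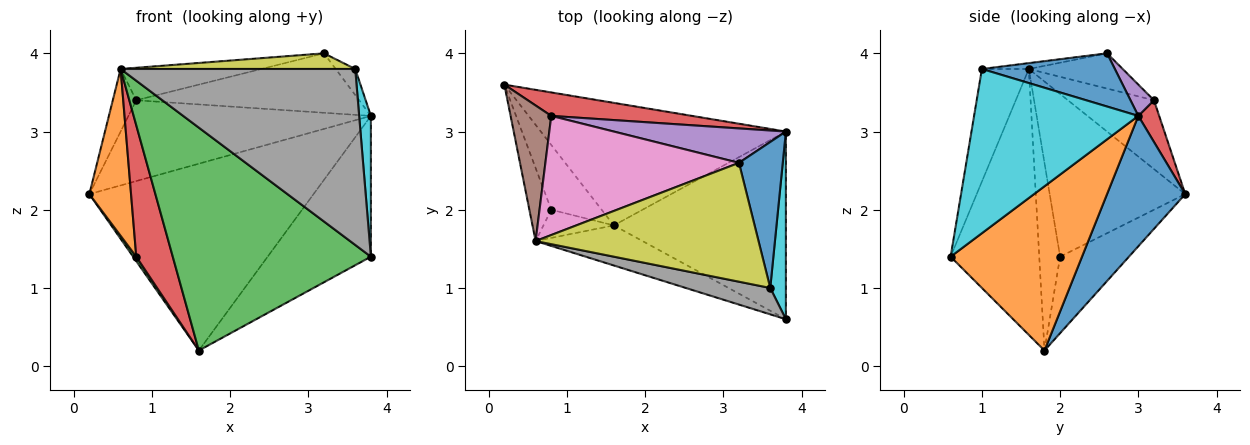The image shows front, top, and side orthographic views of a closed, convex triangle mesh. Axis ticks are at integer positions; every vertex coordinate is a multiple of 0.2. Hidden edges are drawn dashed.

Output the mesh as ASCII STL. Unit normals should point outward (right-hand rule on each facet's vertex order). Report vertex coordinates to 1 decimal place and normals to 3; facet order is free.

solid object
 facet normal 0.280 0.803 -0.526
  outer loop
   vertex 1.6 1.8 0.2
   vertex 0.2 3.6 2.2
   vertex 3.8 3.0 3.2
  endloop
 endfacet
 facet normal 0.607 0.477 -0.636
  outer loop
   vertex 1.6 1.8 0.2
   vertex 3.8 3.0 3.2
   vertex 3.8 0.6 1.4
  endloop
 endfacet
 facet normal -0.403 -0.901 -0.162
  outer loop
   vertex 1.6 1.8 0.2
   vertex 3.8 0.6 1.4
   vertex 0.6 1.6 3.8
  endloop
 endfacet
 facet normal 0.082 0.957 0.278
  outer loop
   vertex 0.8 3.2 3.4
   vertex 3.8 3.0 3.2
   vertex 0.2 3.6 2.2
  endloop
 endfacet
 facet normal 0.091 0.862 0.499
  outer loop
   vertex 0.8 3.2 3.4
   vertex 3.2 2.6 4.0
   vertex 3.8 3.0 3.2
  endloop
 endfacet
 facet normal -0.838 0.229 0.495
  outer loop
   vertex 0.8 3.2 3.4
   vertex 0.2 3.6 2.2
   vertex 0.6 1.6 3.8
  endloop
 endfacet
 facet normal -0.173 0.259 0.950
  outer loop
   vertex 0.8 3.2 3.4
   vertex 0.6 1.6 3.8
   vertex 3.2 2.6 4.0
  endloop
 endfacet
 facet normal -0.194 -0.970 0.146
  outer loop
   vertex 3.6 1.0 3.8
   vertex 0.6 1.6 3.8
   vertex 3.8 0.6 1.4
  endloop
 endfacet
 facet normal -0.026 -0.130 0.991
  outer loop
   vertex 3.6 1.0 3.8
   vertex 3.2 2.6 4.0
   vertex 0.6 1.6 3.8
  endloop
 endfacet
 facet normal 0.993 -0.071 0.095
  outer loop
   vertex 3.6 1.0 3.8
   vertex 3.8 0.6 1.4
   vertex 3.8 3.0 3.2
  endloop
 endfacet
 facet normal 0.767 0.113 0.632
  outer loop
   vertex 3.6 1.0 3.8
   vertex 3.8 3.0 3.2
   vertex 3.2 2.6 4.0
  endloop
 endfacet
 facet normal -0.948 -0.292 -0.128
  outer loop
   vertex 0.8 2.0 1.4
   vertex 0.6 1.6 3.8
   vertex 0.2 3.6 2.2
  endloop
 endfacet
 facet normal -0.834 -0.038 -0.550
  outer loop
   vertex 0.8 2.0 1.4
   vertex 0.2 3.6 2.2
   vertex 1.6 1.8 0.2
  endloop
 endfacet
 facet normal -0.488 -0.854 -0.183
  outer loop
   vertex 0.8 2.0 1.4
   vertex 1.6 1.8 0.2
   vertex 0.6 1.6 3.8
  endloop
 endfacet
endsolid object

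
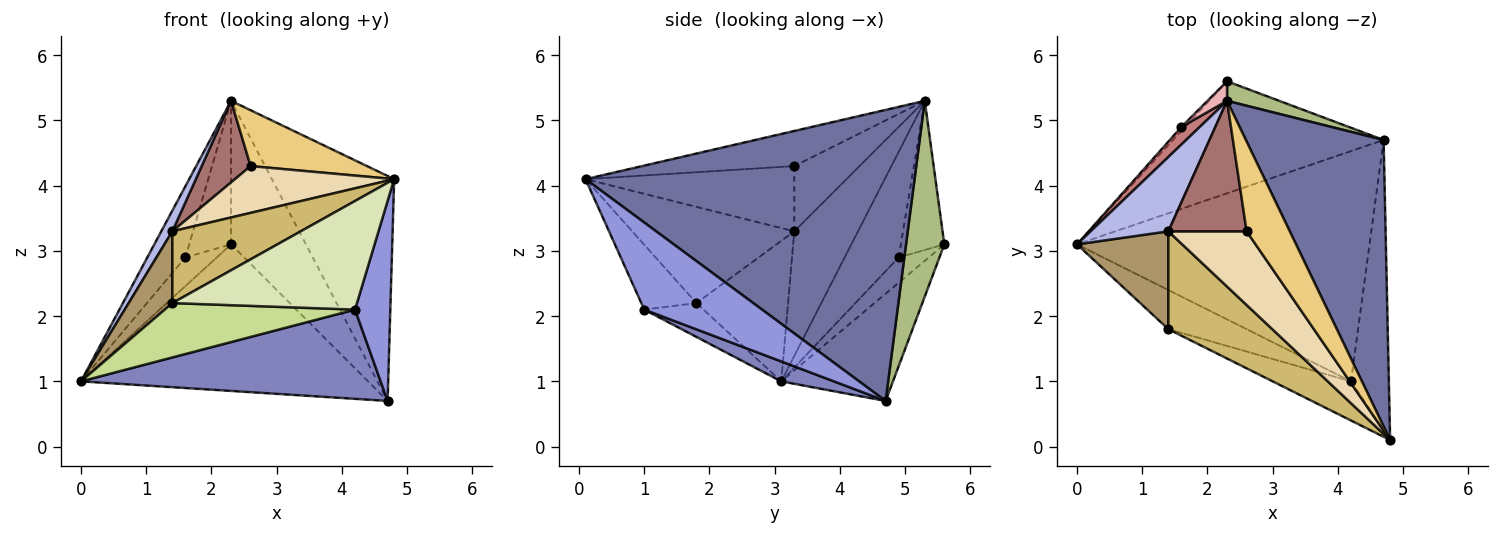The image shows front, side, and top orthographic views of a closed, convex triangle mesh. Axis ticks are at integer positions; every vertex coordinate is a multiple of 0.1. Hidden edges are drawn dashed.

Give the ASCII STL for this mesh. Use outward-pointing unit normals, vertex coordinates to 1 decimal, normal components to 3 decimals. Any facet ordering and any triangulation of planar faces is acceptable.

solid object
 facet normal 0.857 0.318 0.406
  outer loop
   vertex 2.3 5.3 5.3
   vertex 4.8 0.1 4.1
   vertex 4.7 4.7 0.7
  endloop
 endfacet
 facet normal 0.063 -0.361 -0.931
  outer loop
   vertex 4.2 1.0 2.1
   vertex 0.0 3.1 1.0
   vertex 4.7 4.7 0.7
  endloop
 endfacet
 facet normal 0.884 -0.265 -0.385
  outer loop
   vertex 4.2 1.0 2.1
   vertex 4.7 4.7 0.7
   vertex 4.8 0.1 4.1
  endloop
 endfacet
 facet normal -0.839 -0.146 0.524
  outer loop
   vertex 1.4 3.3 3.3
   vertex 2.3 5.3 5.3
   vertex 0.0 3.1 1.0
  endloop
 endfacet
 facet normal -0.295 0.759 -0.580
  outer loop
   vertex 2.3 5.6 3.1
   vertex 4.7 4.7 0.7
   vertex 0.0 3.1 1.0
  endloop
 endfacet
 facet normal 0.452 0.884 0.121
  outer loop
   vertex 2.3 5.6 3.1
   vertex 2.3 5.3 5.3
   vertex 4.7 4.7 0.7
  endloop
 endfacet
 facet normal -0.245 -0.787 -0.566
  outer loop
   vertex 1.4 1.8 2.2
   vertex 0.0 3.1 1.0
   vertex 4.2 1.0 2.1
  endloop
 endfacet
 facet normal -0.270 -0.906 -0.326
  outer loop
   vertex 1.4 1.8 2.2
   vertex 4.2 1.0 2.1
   vertex 4.8 0.1 4.1
  endloop
 endfacet
 facet normal -0.778 -0.371 0.506
  outer loop
   vertex 1.4 1.8 2.2
   vertex 1.4 3.3 3.3
   vertex 0.0 3.1 1.0
  endloop
 endfacet
 facet normal -0.598 -0.474 0.646
  outer loop
   vertex 1.4 1.8 2.2
   vertex 4.8 0.1 4.1
   vertex 1.4 3.3 3.3
  endloop
 endfacet
 facet normal -0.569 -0.435 0.699
  outer loop
   vertex 2.6 3.3 4.3
   vertex 4.8 0.1 4.1
   vertex 2.3 5.3 5.3
  endloop
 endfacet
 facet normal -0.575 -0.439 0.690
  outer loop
   vertex 2.6 3.3 4.3
   vertex 1.4 3.3 3.3
   vertex 4.8 0.1 4.1
  endloop
 endfacet
 facet normal -0.577 -0.433 0.693
  outer loop
   vertex 2.6 3.3 4.3
   vertex 2.3 5.3 5.3
   vertex 1.4 3.3 3.3
  endloop
 endfacet
 facet normal -0.809 0.570 0.141
  outer loop
   vertex 1.6 4.9 2.9
   vertex 0.0 3.1 1.0
   vertex 2.3 5.3 5.3
  endloop
 endfacet
 facet normal -0.689 0.718 -0.099
  outer loop
   vertex 1.6 4.9 2.9
   vertex 2.3 5.6 3.1
   vertex 0.0 3.1 1.0
  endloop
 endfacet
 facet normal -0.717 0.690 0.094
  outer loop
   vertex 1.6 4.9 2.9
   vertex 2.3 5.3 5.3
   vertex 2.3 5.6 3.1
  endloop
 endfacet
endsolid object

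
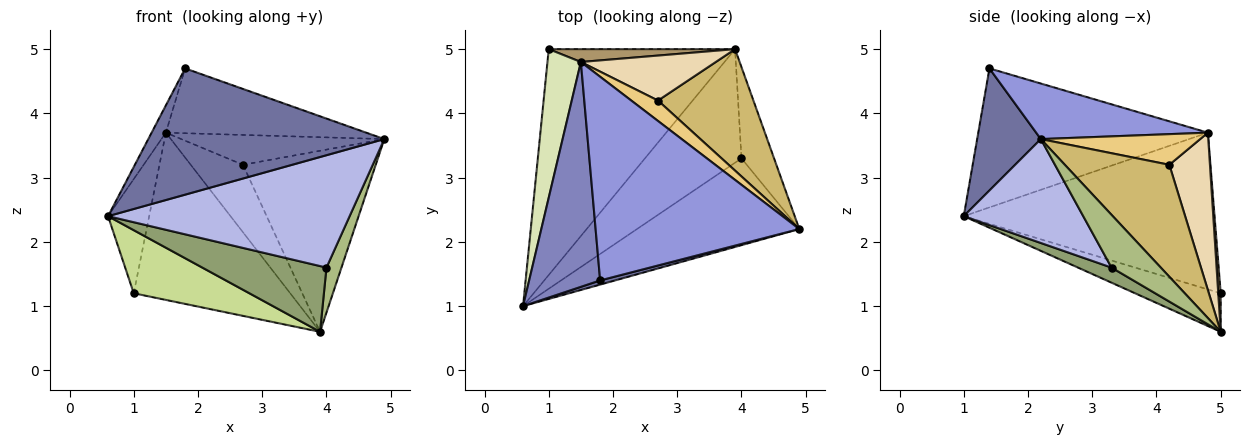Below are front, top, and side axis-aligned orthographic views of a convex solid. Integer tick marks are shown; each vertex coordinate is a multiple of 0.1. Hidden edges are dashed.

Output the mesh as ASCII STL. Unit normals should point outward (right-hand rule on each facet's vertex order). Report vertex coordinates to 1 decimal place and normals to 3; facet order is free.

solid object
 facet normal 0.260 -0.965 0.032
  outer loop
   vertex 1.8 1.4 4.7
   vertex 0.6 1.0 2.4
   vertex 4.9 2.2 3.6
  endloop
 endfacet
 facet normal -0.889 0.055 0.454
  outer loop
   vertex 1.5 4.8 3.7
   vertex 0.6 1.0 2.4
   vertex 1.8 1.4 4.7
  endloop
 endfacet
 facet normal 0.252 0.293 0.922
  outer loop
   vertex 1.5 4.8 3.7
   vertex 1.8 1.4 4.7
   vertex 4.9 2.2 3.6
  endloop
 endfacet
 facet normal 0.365 -0.737 -0.569
  outer loop
   vertex 4.0 3.3 1.6
   vertex 4.9 2.2 3.6
   vertex 0.6 1.0 2.4
  endloop
 endfacet
 facet normal 0.134 -0.497 -0.858
  outer loop
   vertex 4.0 3.3 1.6
   vertex 0.6 1.0 2.4
   vertex 3.9 5.0 0.6
  endloop
 endfacet
 facet normal 0.824 -0.251 -0.509
  outer loop
   vertex 4.0 3.3 1.6
   vertex 3.9 5.0 0.6
   vertex 4.9 2.2 3.6
  endloop
 endfacet
 facet normal -0.195 -0.264 -0.945
  outer loop
   vertex 1.0 5.0 1.2
   vertex 3.9 5.0 0.6
   vertex 0.6 1.0 2.4
  endloop
 endfacet
 facet normal -0.966 0.158 0.206
  outer loop
   vertex 1.0 5.0 1.2
   vertex 0.6 1.0 2.4
   vertex 1.5 4.8 3.7
  endloop
 endfacet
 facet normal 0.016 0.997 0.077
  outer loop
   vertex 1.0 5.0 1.2
   vertex 1.5 4.8 3.7
   vertex 3.9 5.0 0.6
  endloop
 endfacet
 facet normal 0.547 0.695 0.466
  outer loop
   vertex 2.7 4.2 3.2
   vertex 4.9 2.2 3.6
   vertex 3.9 5.0 0.6
  endloop
 endfacet
 facet normal 0.544 0.693 0.474
  outer loop
   vertex 2.7 4.2 3.2
   vertex 1.5 4.8 3.7
   vertex 4.9 2.2 3.6
  endloop
 endfacet
 facet normal 0.543 0.699 0.466
  outer loop
   vertex 2.7 4.2 3.2
   vertex 3.9 5.0 0.6
   vertex 1.5 4.8 3.7
  endloop
 endfacet
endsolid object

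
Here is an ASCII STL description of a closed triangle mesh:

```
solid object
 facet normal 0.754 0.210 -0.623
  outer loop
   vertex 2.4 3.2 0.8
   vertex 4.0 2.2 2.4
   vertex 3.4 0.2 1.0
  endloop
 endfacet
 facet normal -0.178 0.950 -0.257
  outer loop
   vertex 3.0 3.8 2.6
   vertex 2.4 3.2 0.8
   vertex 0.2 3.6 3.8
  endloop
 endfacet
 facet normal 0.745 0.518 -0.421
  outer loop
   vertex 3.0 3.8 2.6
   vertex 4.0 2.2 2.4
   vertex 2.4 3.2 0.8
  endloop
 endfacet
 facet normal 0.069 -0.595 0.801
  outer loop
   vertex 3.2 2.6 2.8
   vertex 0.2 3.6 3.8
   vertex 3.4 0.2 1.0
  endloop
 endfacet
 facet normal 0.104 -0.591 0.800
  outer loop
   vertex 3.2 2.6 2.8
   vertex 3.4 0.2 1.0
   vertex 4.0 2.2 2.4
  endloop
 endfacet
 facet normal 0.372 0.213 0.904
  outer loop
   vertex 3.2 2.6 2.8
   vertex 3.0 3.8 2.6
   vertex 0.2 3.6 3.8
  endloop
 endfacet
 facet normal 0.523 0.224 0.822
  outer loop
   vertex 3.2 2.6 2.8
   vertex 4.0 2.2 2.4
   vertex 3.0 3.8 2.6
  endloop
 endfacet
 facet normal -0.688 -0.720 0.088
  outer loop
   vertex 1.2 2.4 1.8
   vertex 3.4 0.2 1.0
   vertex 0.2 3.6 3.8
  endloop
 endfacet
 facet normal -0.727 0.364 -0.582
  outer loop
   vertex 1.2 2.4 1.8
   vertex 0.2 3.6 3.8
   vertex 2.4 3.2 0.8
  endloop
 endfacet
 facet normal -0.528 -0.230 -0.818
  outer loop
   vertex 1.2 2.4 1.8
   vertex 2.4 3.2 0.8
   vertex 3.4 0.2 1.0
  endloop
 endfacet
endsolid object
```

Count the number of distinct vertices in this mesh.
7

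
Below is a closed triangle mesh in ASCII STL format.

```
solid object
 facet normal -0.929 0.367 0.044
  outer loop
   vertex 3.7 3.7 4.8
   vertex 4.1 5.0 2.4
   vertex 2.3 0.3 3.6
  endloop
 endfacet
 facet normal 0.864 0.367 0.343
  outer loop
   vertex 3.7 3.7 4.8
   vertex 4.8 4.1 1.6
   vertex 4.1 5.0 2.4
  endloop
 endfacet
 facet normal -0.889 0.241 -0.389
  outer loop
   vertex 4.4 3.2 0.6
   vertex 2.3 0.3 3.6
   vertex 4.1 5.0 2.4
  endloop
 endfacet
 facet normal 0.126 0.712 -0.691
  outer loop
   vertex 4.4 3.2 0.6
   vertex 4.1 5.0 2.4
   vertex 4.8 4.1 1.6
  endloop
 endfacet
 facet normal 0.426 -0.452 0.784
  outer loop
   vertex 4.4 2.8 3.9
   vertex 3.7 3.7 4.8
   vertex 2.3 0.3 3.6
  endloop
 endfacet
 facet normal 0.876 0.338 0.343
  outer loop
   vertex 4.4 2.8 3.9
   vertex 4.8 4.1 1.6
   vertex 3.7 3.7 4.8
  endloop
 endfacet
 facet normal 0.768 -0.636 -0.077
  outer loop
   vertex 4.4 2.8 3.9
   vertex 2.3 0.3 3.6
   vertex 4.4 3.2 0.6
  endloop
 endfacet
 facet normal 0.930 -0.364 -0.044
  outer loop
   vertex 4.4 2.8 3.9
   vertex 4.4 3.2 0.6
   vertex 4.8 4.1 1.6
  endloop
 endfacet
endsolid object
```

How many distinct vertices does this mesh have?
6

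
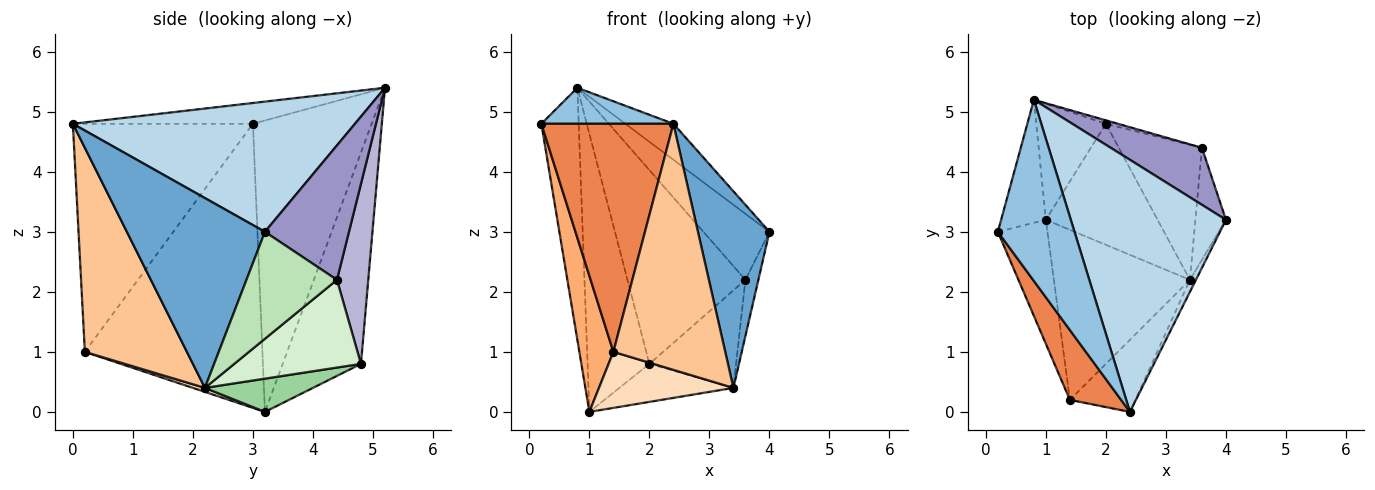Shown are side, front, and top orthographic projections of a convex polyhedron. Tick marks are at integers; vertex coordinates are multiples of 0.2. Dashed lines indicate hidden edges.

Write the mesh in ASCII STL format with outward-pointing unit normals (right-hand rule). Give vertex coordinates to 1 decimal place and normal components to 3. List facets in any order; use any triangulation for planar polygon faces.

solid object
 facet normal 0.888 -0.460 -0.028
  outer loop
   vertex 3.4 2.2 0.4
   vertex 4.0 3.2 3.0
   vertex 2.4 0.0 4.8
  endloop
 endfacet
 facet normal -0.257 -0.188 0.948
  outer loop
   vertex 0.8 5.2 5.4
   vertex 0.2 3.0 4.8
   vertex 2.4 0.0 4.8
  endloop
 endfacet
 facet normal 0.639 0.109 0.761
  outer loop
   vertex 0.8 5.2 5.4
   vertex 2.4 0.0 4.8
   vertex 4.0 3.2 3.0
  endloop
 endfacet
 facet normal -0.944 0.297 -0.145
  outer loop
   vertex 0.8 5.2 5.4
   vertex 1.0 3.2 0.0
   vertex 0.2 3.0 4.8
  endloop
 endfacet
 facet normal -0.793 -0.582 0.178
  outer loop
   vertex 1.4 0.2 1.0
   vertex 2.4 0.0 4.8
   vertex 0.2 3.0 4.8
  endloop
 endfacet
 facet normal -0.968 -0.185 -0.169
  outer loop
   vertex 1.4 0.2 1.0
   vertex 0.2 3.0 4.8
   vertex 1.0 3.2 0.0
  endloop
 endfacet
 facet normal 0.659 -0.722 -0.211
  outer loop
   vertex 1.4 0.2 1.0
   vertex 3.4 2.2 0.4
   vertex 2.4 0.0 4.8
  endloop
 endfacet
 facet normal 0.028 -0.313 -0.949
  outer loop
   vertex 1.4 0.2 1.0
   vertex 1.0 3.2 0.0
   vertex 3.4 2.2 0.4
  endloop
 endfacet
 facet normal -0.760 0.600 -0.250
  outer loop
   vertex 2.0 4.8 0.8
   vertex 1.0 3.2 0.0
   vertex 0.8 5.2 5.4
  endloop
 endfacet
 facet normal 0.273 0.288 -0.918
  outer loop
   vertex 2.0 4.8 0.8
   vertex 3.4 2.2 0.4
   vertex 1.0 3.2 0.0
  endloop
 endfacet
 facet normal 0.953 0.136 -0.272
  outer loop
   vertex 3.6 4.4 2.2
   vertex 4.0 3.2 3.0
   vertex 3.4 2.2 0.4
  endloop
 endfacet
 facet normal 0.650 0.445 -0.616
  outer loop
   vertex 3.6 4.4 2.2
   vertex 3.4 2.2 0.4
   vertex 2.0 4.8 0.8
  endloop
 endfacet
 facet normal 0.694 0.545 0.471
  outer loop
   vertex 3.6 4.4 2.2
   vertex 0.8 5.2 5.4
   vertex 4.0 3.2 3.0
  endloop
 endfacet
 facet normal 0.257 0.966 -0.017
  outer loop
   vertex 3.6 4.4 2.2
   vertex 2.0 4.8 0.8
   vertex 0.8 5.2 5.4
  endloop
 endfacet
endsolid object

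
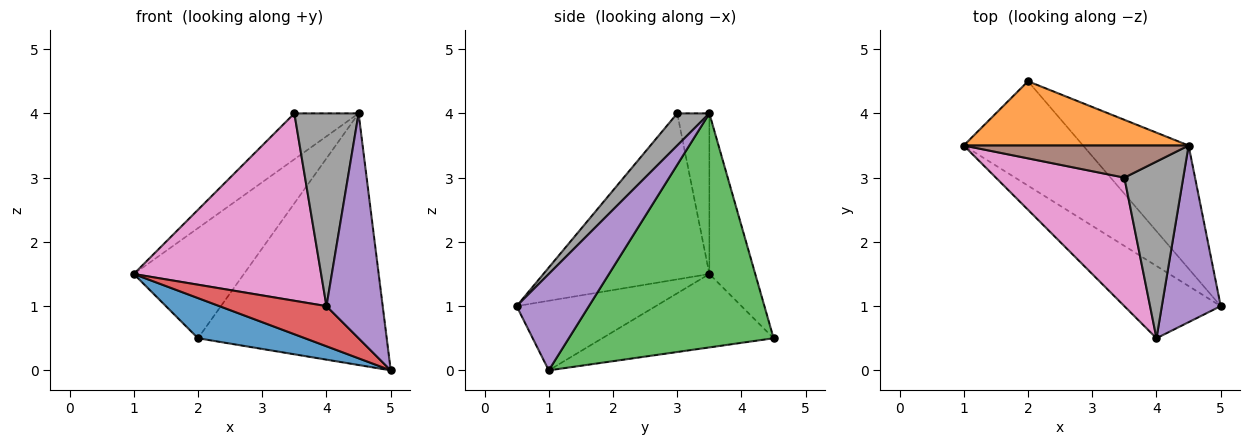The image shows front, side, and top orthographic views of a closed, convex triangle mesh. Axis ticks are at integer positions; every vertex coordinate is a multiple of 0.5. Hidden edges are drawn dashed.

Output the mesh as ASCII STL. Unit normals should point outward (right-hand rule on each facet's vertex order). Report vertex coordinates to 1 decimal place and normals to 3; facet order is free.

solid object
 facet normal -0.498 -0.311 -0.809
  outer loop
   vertex 2.0 4.5 0.5
   vertex 5.0 1.0 0.0
   vertex 1.0 3.5 1.5
  endloop
 endfacet
 facet normal -0.339 0.813 0.474
  outer loop
   vertex 2.0 4.5 0.5
   vertex 1.0 3.5 1.5
   vertex 4.5 3.5 4.0
  endloop
 endfacet
 facet normal 0.698 0.643 -0.315
  outer loop
   vertex 2.0 4.5 0.5
   vertex 4.5 3.5 4.0
   vertex 5.0 1.0 0.0
  endloop
 endfacet
 facet normal -0.534 -0.411 -0.739
  outer loop
   vertex 4.0 0.5 1.0
   vertex 1.0 3.5 1.5
   vertex 5.0 1.0 0.0
  endloop
 endfacet
 facet normal 0.711 -0.553 0.434
  outer loop
   vertex 4.0 0.5 1.0
   vertex 5.0 1.0 0.0
   vertex 4.5 3.5 4.0
  endloop
 endfacet
 facet normal -0.379 0.758 0.531
  outer loop
   vertex 3.5 3.0 4.0
   vertex 4.5 3.5 4.0
   vertex 1.0 3.5 1.5
  endloop
 endfacet
 facet normal -0.590 -0.666 0.457
  outer loop
   vertex 3.5 3.0 4.0
   vertex 1.0 3.5 1.5
   vertex 4.0 0.5 1.0
  endloop
 endfacet
 facet normal 0.346 -0.692 0.634
  outer loop
   vertex 3.5 3.0 4.0
   vertex 4.0 0.5 1.0
   vertex 4.5 3.5 4.0
  endloop
 endfacet
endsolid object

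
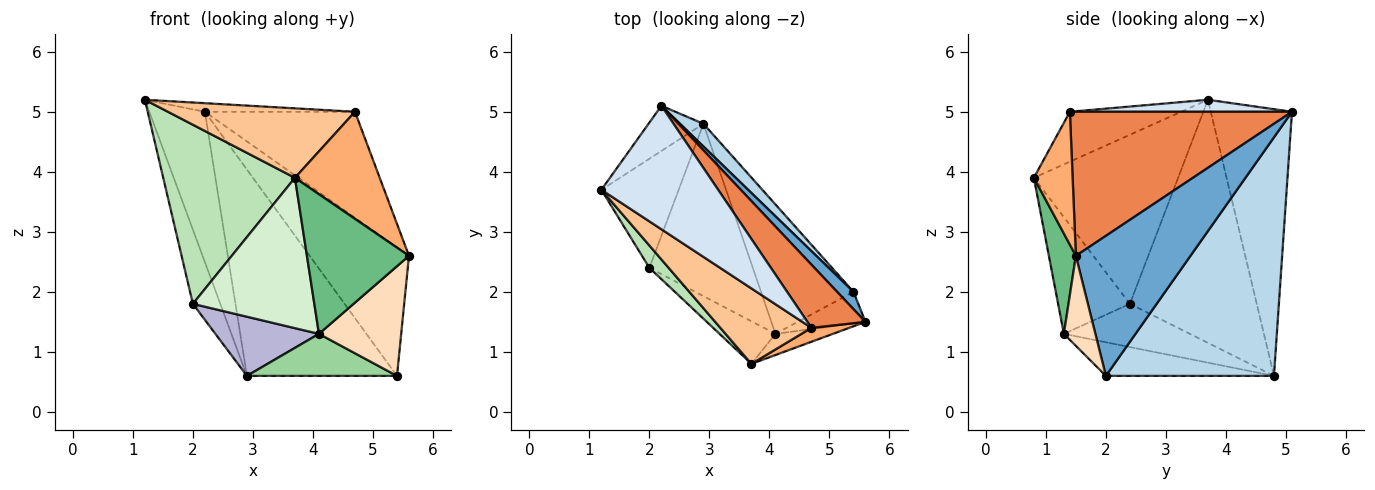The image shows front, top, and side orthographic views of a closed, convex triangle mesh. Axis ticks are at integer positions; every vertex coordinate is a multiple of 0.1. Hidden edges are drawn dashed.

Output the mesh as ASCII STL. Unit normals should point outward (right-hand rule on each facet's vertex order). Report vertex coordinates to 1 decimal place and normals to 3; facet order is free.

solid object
 facet normal 0.753 0.652 0.088
  outer loop
   vertex 5.4 2.0 0.6
   vertex 2.2 5.1 5.0
   vertex 5.6 1.5 2.6
  endloop
 endfacet
 facet normal -0.813 0.557 -0.167
  outer loop
   vertex 2.9 4.8 0.6
   vertex 1.2 3.7 5.2
   vertex 2.2 5.1 5.0
  endloop
 endfacet
 facet normal 0.744 0.664 0.073
  outer loop
   vertex 2.9 4.8 0.6
   vertex 2.2 5.1 5.0
   vertex 5.4 2.0 0.6
  endloop
 endfacet
 facet normal 0.102 0.069 0.992
  outer loop
   vertex 4.7 1.4 5.0
   vertex 2.2 5.1 5.0
   vertex 1.2 3.7 5.2
  endloop
 endfacet
 facet normal 0.786 0.531 0.317
  outer loop
   vertex 4.7 1.4 5.0
   vertex 5.6 1.5 2.6
   vertex 2.2 5.1 5.0
  endloop
 endfacet
 facet normal 0.413 -0.903 0.117
  outer loop
   vertex 3.7 0.8 3.9
   vertex 5.6 1.5 2.6
   vertex 4.7 1.4 5.0
  endloop
 endfacet
 facet normal -0.374 -0.628 0.682
  outer loop
   vertex 3.7 0.8 3.9
   vertex 4.7 1.4 5.0
   vertex 1.2 3.7 5.2
  endloop
 endfacet
 facet normal 0.346 -0.902 -0.260
  outer loop
   vertex 4.1 1.3 1.3
   vertex 5.4 2.0 0.6
   vertex 5.6 1.5 2.6
  endloop
 endfacet
 facet normal 0.253 -0.956 -0.145
  outer loop
   vertex 4.1 1.3 1.3
   vertex 5.6 1.5 2.6
   vertex 3.7 0.8 3.9
  endloop
 endfacet
 facet normal -0.327 -0.292 -0.899
  outer loop
   vertex 4.1 1.3 1.3
   vertex 2.9 4.8 0.6
   vertex 5.4 2.0 0.6
  endloop
 endfacet
 facet normal -0.736 -0.672 0.084
  outer loop
   vertex 2.0 2.4 1.8
   vertex 3.7 0.8 3.9
   vertex 1.2 3.7 5.2
  endloop
 endfacet
 facet normal -0.494 -0.836 -0.237
  outer loop
   vertex 2.0 2.4 1.8
   vertex 4.1 1.3 1.3
   vertex 3.7 0.8 3.9
  endloop
 endfacet
 facet normal -0.933 0.202 -0.297
  outer loop
   vertex 2.0 2.4 1.8
   vertex 1.2 3.7 5.2
   vertex 2.9 4.8 0.6
  endloop
 endfacet
 facet normal -0.368 -0.302 -0.880
  outer loop
   vertex 2.0 2.4 1.8
   vertex 2.9 4.8 0.6
   vertex 4.1 1.3 1.3
  endloop
 endfacet
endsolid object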